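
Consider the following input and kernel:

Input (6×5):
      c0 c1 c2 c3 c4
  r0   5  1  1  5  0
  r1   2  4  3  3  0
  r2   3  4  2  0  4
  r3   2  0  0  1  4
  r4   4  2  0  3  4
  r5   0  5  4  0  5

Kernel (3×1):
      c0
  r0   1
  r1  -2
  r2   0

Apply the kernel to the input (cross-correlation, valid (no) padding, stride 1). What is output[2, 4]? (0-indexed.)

The receptive field on the input at this output position is [4 / 4 / 4]. Elementwise product with the kernel and sum: 4·1 + 4·-2.

-4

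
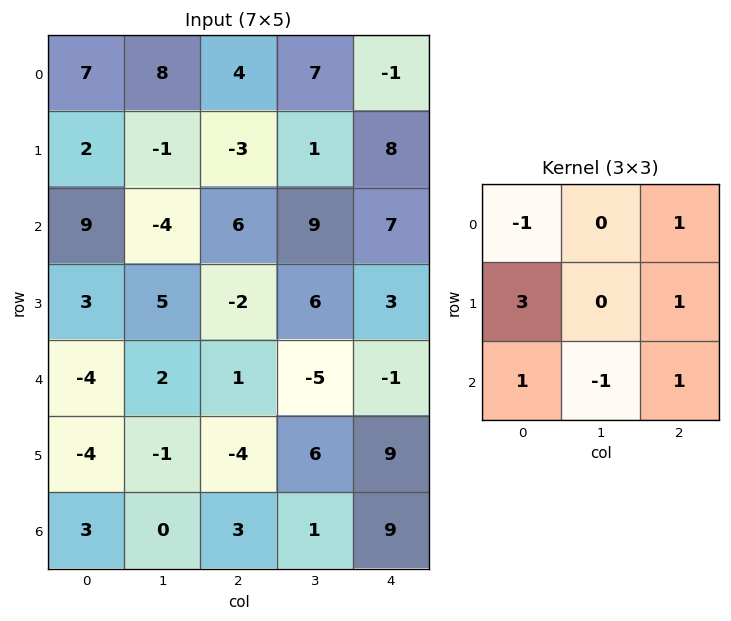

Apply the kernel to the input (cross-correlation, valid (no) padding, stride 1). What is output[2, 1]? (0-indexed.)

30

The receptive field on the input at this output position is [-4 6 9 / 5 -2 6 / 2 1 -5]. Elementwise product with the kernel and sum: -4·-1 + 9·1 + 5·3 + 6·1 + 2·1 + 1·-1 + -5·1.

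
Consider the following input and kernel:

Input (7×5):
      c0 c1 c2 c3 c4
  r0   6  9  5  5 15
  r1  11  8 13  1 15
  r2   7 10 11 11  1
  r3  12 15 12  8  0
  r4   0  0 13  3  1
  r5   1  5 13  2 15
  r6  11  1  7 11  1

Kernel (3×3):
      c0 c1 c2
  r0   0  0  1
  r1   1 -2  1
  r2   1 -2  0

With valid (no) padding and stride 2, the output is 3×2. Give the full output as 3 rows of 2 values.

Output[0,0]: The receptive field on the input at this output position is [6 9 5 / 11 8 13 / 7 10 11]. Elementwise product with the kernel and sum: 5·1 + 11·1 + 8·-2 + 13·1 + 7·1 + 10·-2.
Output[0,1]: The receptive field on the input at this output position is [5 5 15 / 13 1 15 / 11 11 1]. Elementwise product with the kernel and sum: 15·1 + 13·1 + 1·-2 + 15·1 + 11·1 + 11·-2.

0 30
5 4
26 10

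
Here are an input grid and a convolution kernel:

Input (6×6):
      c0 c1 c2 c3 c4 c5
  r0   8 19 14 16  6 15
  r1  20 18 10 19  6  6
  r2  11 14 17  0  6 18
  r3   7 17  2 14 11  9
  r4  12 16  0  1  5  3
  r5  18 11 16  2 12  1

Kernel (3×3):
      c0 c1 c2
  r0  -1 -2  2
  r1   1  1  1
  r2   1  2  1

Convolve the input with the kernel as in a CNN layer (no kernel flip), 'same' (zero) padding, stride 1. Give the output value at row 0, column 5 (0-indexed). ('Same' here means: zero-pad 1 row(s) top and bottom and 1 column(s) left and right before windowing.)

The receptive field on the zero-padded input at this output position is [0 0 0 / 6 15 0 / 6 6 0]. Elementwise product with the kernel and sum: 0·-1 + 0·-2 + 0·2 + 6·1 + 15·1 + 0·1 + 6·1 + 6·2 + 0·1.

39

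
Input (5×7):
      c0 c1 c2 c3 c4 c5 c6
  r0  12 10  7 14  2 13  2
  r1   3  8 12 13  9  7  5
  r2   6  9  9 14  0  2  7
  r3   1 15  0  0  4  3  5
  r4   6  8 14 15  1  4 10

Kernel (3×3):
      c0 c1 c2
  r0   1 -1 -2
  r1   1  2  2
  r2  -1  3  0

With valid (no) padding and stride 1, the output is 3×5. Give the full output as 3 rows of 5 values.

52 51 78 17 24
57 10 18 20 15
28 21 34 12 15

Output[0,0]: The receptive field on the input at this output position is [12 10 7 / 3 8 12 / 6 9 9]. Elementwise product with the kernel and sum: 12·1 + 10·-1 + 7·-2 + 3·1 + 8·2 + 12·2 + 6·-1 + 9·3.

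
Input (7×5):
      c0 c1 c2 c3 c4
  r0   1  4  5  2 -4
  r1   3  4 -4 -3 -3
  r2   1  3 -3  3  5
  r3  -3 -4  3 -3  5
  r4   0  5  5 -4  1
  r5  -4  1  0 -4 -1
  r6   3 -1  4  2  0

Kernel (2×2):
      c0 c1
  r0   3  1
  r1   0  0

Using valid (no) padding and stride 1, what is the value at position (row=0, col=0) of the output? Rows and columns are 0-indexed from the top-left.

7

The receptive field on the input at this output position is [1 4 / 3 4]. Elementwise product with the kernel and sum: 1·3 + 4·1.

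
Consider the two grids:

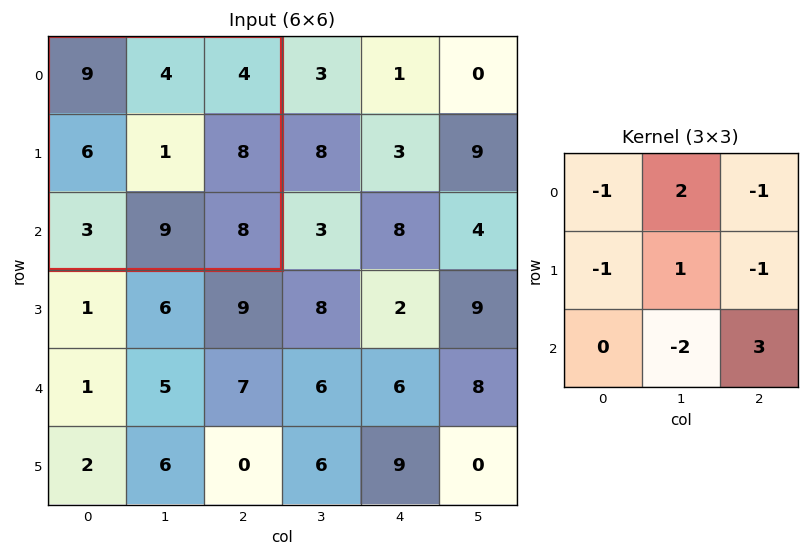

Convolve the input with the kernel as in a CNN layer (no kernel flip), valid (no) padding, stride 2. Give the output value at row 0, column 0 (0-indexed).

The receptive field on the input at this output position is [9 4 4 / 6 1 8 / 3 9 8]. Elementwise product with the kernel and sum: 9·-1 + 4·2 + 4·-1 + 6·-1 + 1·1 + 8·-1 + 9·-2 + 8·3.

-12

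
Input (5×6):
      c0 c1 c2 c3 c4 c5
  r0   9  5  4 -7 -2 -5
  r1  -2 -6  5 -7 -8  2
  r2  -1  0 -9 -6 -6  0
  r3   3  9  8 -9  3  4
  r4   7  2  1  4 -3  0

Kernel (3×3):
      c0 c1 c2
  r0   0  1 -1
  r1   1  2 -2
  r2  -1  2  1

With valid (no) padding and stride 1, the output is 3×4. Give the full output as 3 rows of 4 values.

Output[0,0]: The receptive field on the input at this output position is [9 5 4 / -2 -6 5 / -1 0 -9]. Elementwise product with the kernel and sum: 5·1 + 4·-1 + -2·1 + -6·2 + 5·-2 + -1·-1 + 0·2 + -9·1.

-31 5 -7 -30
29 4 -31 -9
12 44 -12 -27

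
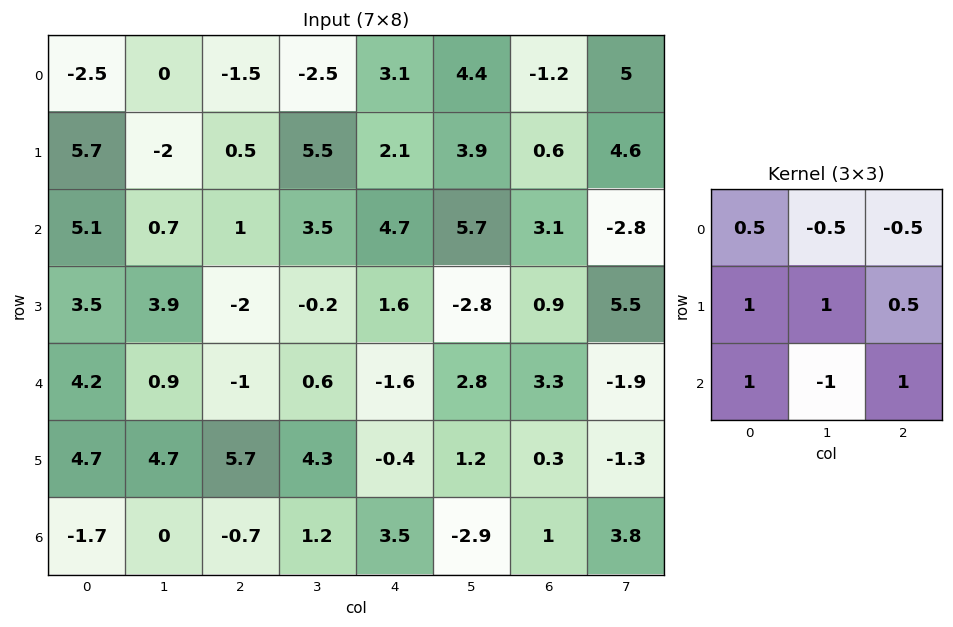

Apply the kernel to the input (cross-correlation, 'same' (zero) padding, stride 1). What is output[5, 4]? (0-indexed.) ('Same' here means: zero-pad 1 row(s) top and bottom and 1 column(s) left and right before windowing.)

-1

The receptive field on the zero-padded input at this output position is [0.6 -1.6 2.8 / 4.3 -0.4 1.2 / 1.2 3.5 -2.9]. Elementwise product with the kernel and sum: 0.6·0.5 + -1.6·-0.5 + 2.8·-0.5 + 4.3·1 + -0.4·1 + 1.2·0.5 + 1.2·1 + 3.5·-1 + -2.9·1.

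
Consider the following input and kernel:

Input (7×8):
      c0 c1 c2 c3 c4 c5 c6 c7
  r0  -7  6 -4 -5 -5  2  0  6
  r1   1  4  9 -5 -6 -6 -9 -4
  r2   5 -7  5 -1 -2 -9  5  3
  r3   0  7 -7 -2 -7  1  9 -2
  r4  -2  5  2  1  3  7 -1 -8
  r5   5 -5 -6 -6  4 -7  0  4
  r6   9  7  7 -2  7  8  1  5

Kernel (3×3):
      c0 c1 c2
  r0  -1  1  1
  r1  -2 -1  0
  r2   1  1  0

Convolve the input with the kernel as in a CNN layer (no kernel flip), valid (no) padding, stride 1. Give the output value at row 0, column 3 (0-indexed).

15

The receptive field on the input at this output position is [-5 -5 2 / -5 -6 -6 / -1 -2 -9]. Elementwise product with the kernel and sum: -5·-1 + -5·1 + 2·1 + -5·-2 + -6·-1 + -1·1 + -2·1.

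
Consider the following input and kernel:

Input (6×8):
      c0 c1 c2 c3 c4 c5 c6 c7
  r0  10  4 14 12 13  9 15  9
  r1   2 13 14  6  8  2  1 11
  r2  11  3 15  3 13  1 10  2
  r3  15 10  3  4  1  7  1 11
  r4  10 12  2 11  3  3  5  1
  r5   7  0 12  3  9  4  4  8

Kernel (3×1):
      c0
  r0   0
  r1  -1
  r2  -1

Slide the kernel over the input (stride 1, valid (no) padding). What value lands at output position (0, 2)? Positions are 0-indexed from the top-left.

-29

The receptive field on the input at this output position is [14 / 14 / 15]. Elementwise product with the kernel and sum: 14·-1 + 15·-1.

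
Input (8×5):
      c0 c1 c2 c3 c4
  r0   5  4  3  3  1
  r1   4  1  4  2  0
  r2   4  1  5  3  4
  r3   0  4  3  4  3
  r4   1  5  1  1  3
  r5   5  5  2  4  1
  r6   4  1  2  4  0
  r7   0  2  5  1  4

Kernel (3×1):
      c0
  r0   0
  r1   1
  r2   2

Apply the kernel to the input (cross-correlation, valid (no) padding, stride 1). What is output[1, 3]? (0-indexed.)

The receptive field on the input at this output position is [2 / 3 / 4]. Elementwise product with the kernel and sum: 3·1 + 4·2.

11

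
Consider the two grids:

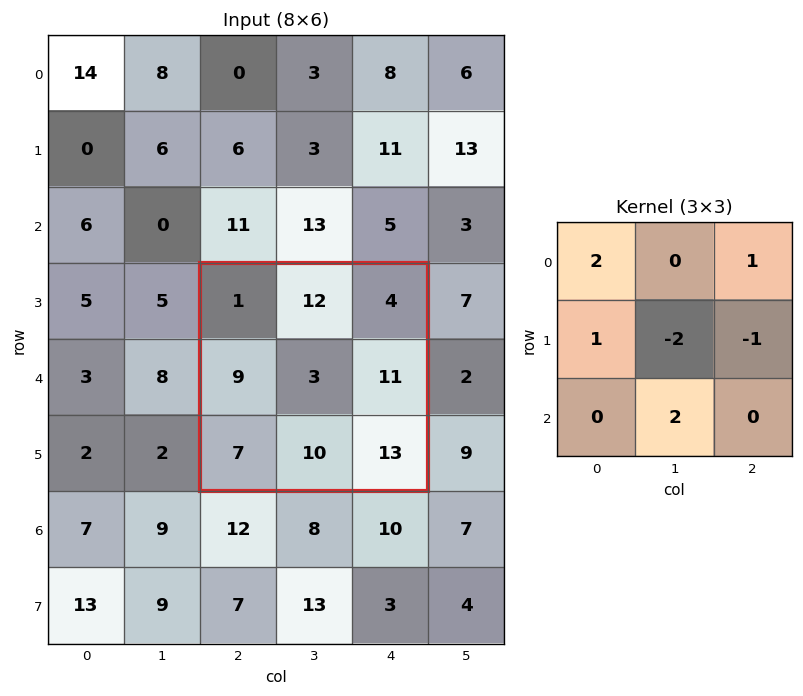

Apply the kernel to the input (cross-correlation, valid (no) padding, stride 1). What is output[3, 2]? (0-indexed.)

The receptive field on the input at this output position is [1 12 4 / 9 3 11 / 7 10 13]. Elementwise product with the kernel and sum: 1·2 + 4·1 + 9·1 + 3·-2 + 11·-1 + 10·2.

18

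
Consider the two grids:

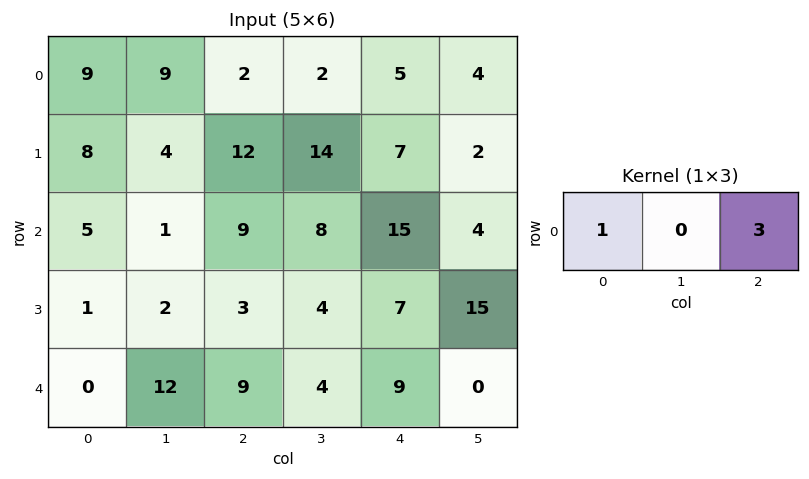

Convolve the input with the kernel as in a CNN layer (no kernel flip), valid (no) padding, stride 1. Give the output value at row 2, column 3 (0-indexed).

The receptive field on the input at this output position is [8 15 4]. Elementwise product with the kernel and sum: 8·1 + 4·3.

20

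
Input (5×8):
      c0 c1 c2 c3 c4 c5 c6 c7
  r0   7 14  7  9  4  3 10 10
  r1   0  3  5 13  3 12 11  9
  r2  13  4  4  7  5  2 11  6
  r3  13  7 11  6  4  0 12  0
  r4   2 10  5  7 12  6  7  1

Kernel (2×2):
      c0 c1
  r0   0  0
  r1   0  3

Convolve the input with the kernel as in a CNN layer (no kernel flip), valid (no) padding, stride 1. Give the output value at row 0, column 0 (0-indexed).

9

The receptive field on the input at this output position is [7 14 / 0 3]. Elementwise product with the kernel and sum: 3·3.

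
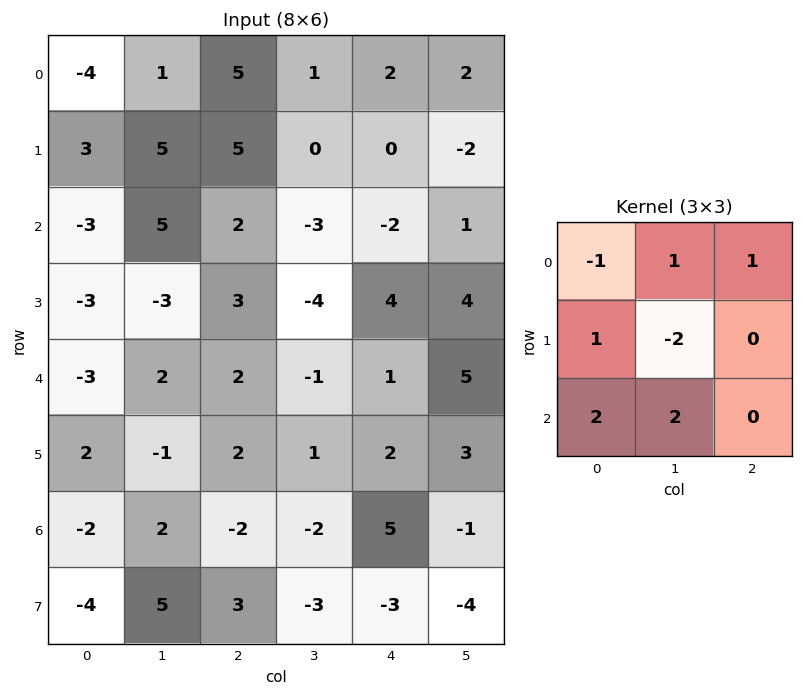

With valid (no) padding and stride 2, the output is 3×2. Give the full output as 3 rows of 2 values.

7 1
11 6
11 -10

Output[0,0]: The receptive field on the input at this output position is [-4 1 5 / 3 5 5 / -3 5 2]. Elementwise product with the kernel and sum: -4·-1 + 1·1 + 5·1 + 3·1 + 5·-2 + -3·2 + 5·2.
Output[0,1]: The receptive field on the input at this output position is [5 1 2 / 5 0 0 / 2 -3 -2]. Elementwise product with the kernel and sum: 5·-1 + 1·1 + 2·1 + 5·1 + 0·-2 + 2·2 + -3·2.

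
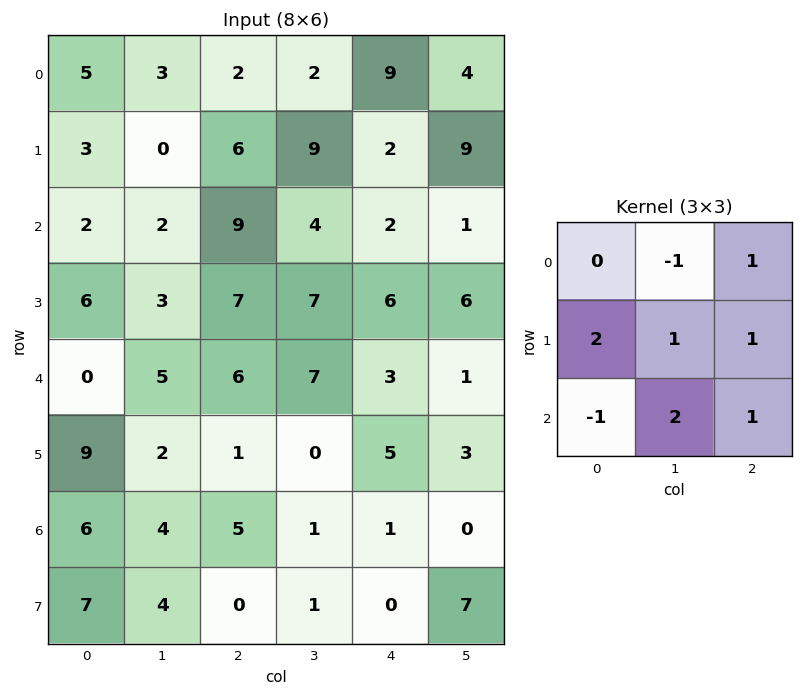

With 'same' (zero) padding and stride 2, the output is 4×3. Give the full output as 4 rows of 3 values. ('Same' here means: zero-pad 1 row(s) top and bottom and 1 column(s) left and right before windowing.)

Output[0,0]: The receptive field on the zero-padded input at this output position is [0 0 0 / 0 5 3 / 0 3 0]. Elementwise product with the kernel and sum: 0·-1 + 0·1 + 0·2 + 5·1 + 3·1 + 0·-1 + 3·2 + 0·1.
Output[0,1]: The receptive field on the zero-padded input at this output position is [0 0 0 / 3 2 2 / 0 6 9]. Elementwise product with the kernel and sum: 0·-1 + 0·1 + 3·2 + 2·1 + 2·1 + 0·-1 + 6·2 + 9·1.

14 31 21
16 38 29
22 23 31
21 10 7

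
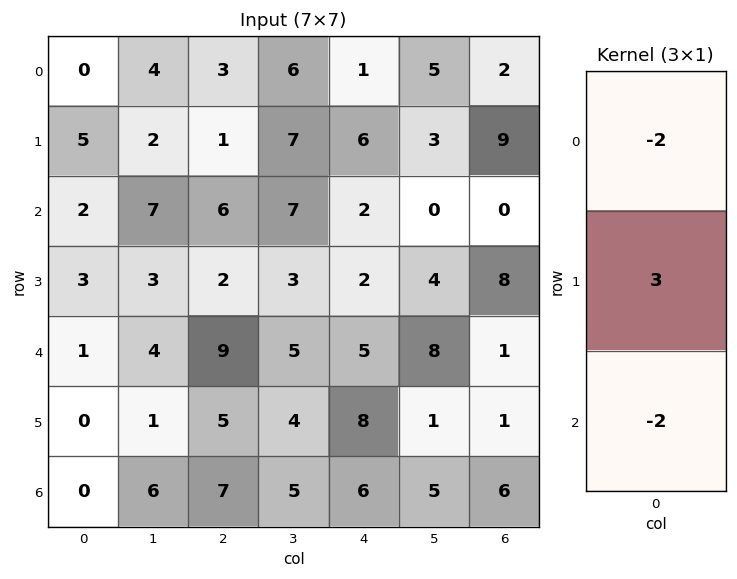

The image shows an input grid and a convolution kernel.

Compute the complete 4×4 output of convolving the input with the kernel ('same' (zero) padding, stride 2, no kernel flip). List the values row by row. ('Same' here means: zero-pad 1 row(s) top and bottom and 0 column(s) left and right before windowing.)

Output[0,0]: The receptive field on the zero-padded input at this output position is [0 / 0 / 5]. Elementwise product with the kernel and sum: 0·-2 + 0·3 + 5·-2.

-10 7 -9 -12
-10 12 -10 -34
-3 13 -5 -15
0 11 2 16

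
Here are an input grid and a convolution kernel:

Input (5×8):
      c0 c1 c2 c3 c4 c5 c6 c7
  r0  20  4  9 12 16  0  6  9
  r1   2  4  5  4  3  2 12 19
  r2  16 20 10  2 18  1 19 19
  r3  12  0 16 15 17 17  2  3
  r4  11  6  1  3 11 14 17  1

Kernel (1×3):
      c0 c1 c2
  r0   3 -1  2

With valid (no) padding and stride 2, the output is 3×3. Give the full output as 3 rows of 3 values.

Output[0,0]: The receptive field on the input at this output position is [20 4 9]. Elementwise product with the kernel and sum: 20·3 + 4·-1 + 9·2.

74 47 60
48 64 91
29 22 53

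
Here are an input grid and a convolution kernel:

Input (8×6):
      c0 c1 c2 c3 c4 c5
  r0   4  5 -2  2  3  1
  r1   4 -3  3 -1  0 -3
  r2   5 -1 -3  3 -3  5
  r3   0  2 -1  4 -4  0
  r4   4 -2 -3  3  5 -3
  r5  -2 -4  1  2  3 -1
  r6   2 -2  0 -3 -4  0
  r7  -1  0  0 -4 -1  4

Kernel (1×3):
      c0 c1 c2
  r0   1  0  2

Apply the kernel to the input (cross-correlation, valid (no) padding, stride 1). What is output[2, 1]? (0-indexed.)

The receptive field on the input at this output position is [-1 -3 3]. Elementwise product with the kernel and sum: -1·1 + 3·2.

5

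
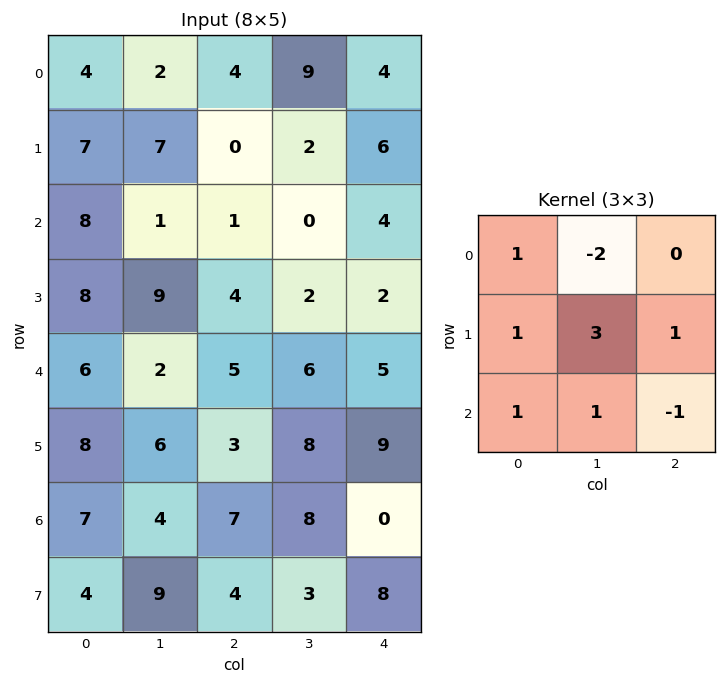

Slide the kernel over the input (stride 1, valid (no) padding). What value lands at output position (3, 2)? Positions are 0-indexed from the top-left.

The receptive field on the input at this output position is [4 2 2 / 5 6 5 / 3 8 9]. Elementwise product with the kernel and sum: 4·1 + 2·-2 + 5·1 + 6·3 + 5·1 + 3·1 + 8·1 + 9·-1.

30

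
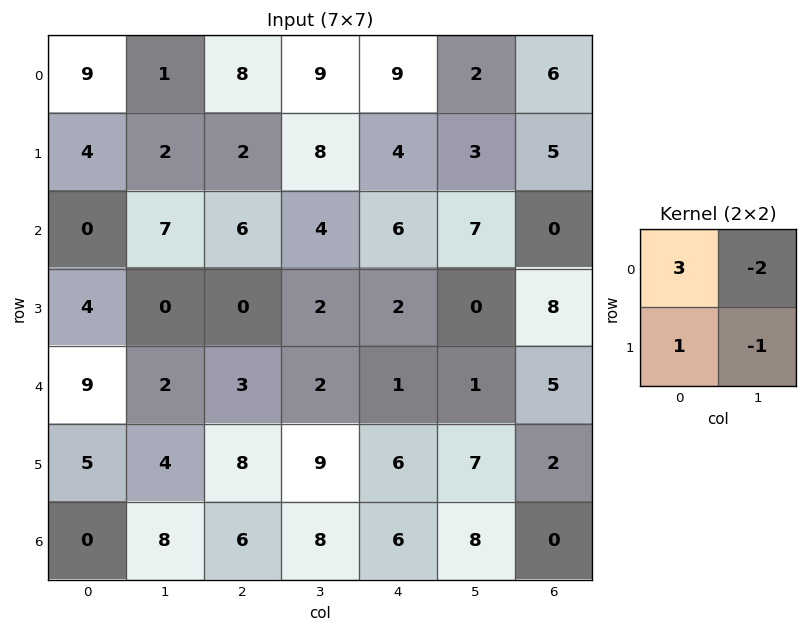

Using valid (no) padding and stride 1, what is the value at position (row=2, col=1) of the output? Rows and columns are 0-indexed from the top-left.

9

The receptive field on the input at this output position is [7 6 / 0 0]. Elementwise product with the kernel and sum: 7·3 + 6·-2 + 0·1 + 0·-1.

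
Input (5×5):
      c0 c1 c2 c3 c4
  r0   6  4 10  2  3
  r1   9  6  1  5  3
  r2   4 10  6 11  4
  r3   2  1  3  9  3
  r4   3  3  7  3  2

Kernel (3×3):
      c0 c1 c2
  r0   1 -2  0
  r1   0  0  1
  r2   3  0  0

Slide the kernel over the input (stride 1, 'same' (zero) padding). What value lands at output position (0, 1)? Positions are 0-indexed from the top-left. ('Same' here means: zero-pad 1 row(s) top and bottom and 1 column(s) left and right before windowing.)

The receptive field on the zero-padded input at this output position is [0 0 0 / 6 4 10 / 9 6 1]. Elementwise product with the kernel and sum: 0·1 + 0·-2 + 10·1 + 9·3.

37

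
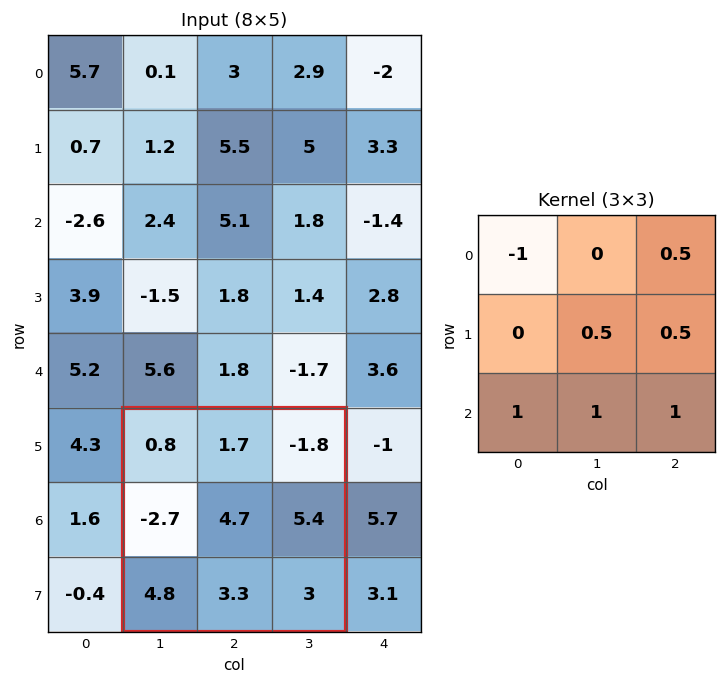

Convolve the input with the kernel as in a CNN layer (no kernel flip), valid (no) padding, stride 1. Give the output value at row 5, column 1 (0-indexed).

The receptive field on the input at this output position is [0.8 1.7 -1.8 / -2.7 4.7 5.4 / 4.8 3.3 3]. Elementwise product with the kernel and sum: 0.8·-1 + -1.8·0.5 + 4.7·0.5 + 5.4·0.5 + 4.8·1 + 3.3·1 + 3·1.

14.45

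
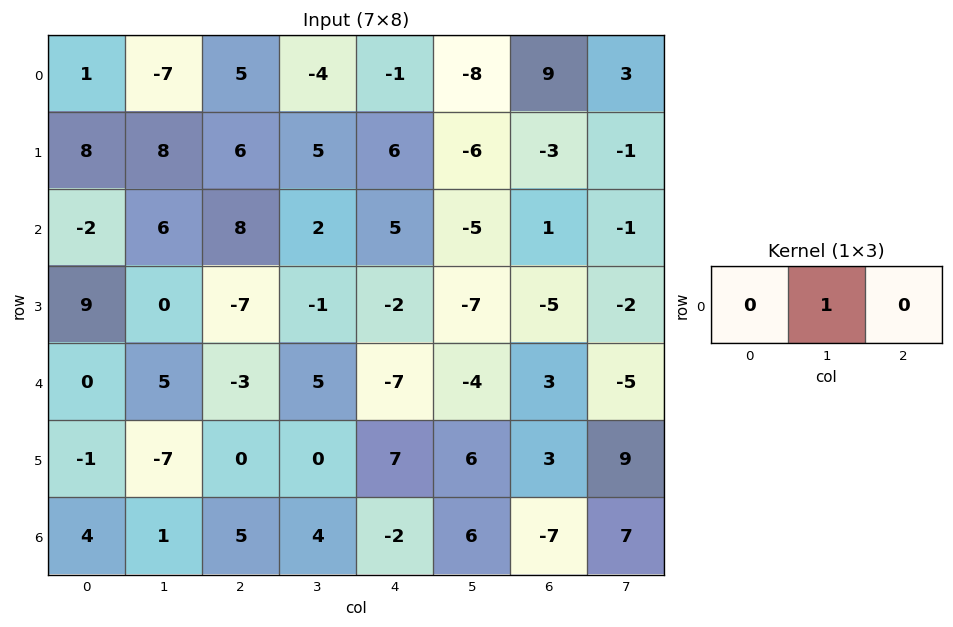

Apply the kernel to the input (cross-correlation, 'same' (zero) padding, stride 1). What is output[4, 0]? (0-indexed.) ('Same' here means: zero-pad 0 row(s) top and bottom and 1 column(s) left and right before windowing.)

The receptive field on the zero-padded input at this output position is [0 0 5]. Elementwise product with the kernel and sum: 0·1.

0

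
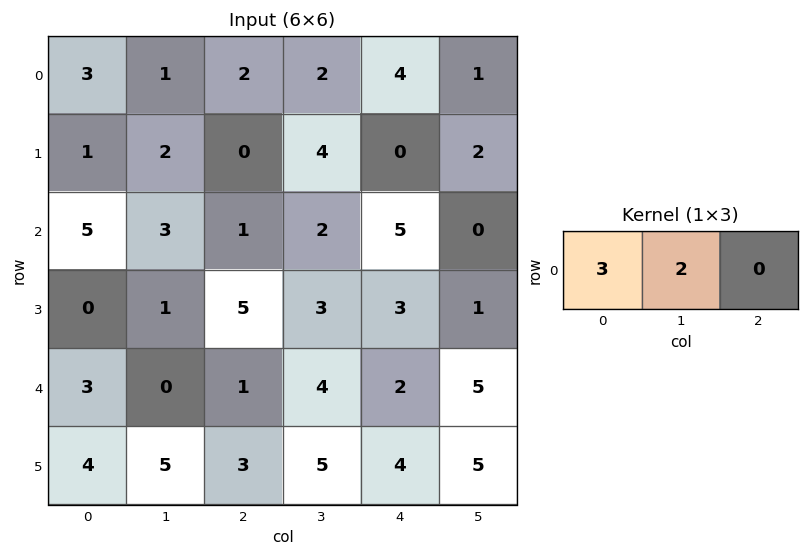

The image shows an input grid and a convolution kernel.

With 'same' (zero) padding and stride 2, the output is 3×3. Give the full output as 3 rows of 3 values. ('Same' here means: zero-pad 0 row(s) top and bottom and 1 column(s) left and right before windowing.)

6 7 14
10 11 16
6 2 16

Output[0,0]: The receptive field on the zero-padded input at this output position is [0 3 1]. Elementwise product with the kernel and sum: 0·3 + 3·2.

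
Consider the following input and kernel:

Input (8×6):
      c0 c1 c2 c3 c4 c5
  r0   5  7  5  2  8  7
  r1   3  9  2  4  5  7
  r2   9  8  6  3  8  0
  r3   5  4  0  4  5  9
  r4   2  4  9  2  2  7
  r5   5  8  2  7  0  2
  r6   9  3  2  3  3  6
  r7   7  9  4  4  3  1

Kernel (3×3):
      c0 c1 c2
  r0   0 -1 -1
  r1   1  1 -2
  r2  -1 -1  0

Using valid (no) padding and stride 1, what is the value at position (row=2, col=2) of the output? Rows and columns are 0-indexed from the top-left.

-28

The receptive field on the input at this output position is [6 3 8 / 0 4 5 / 9 2 2]. Elementwise product with the kernel and sum: 3·-1 + 8·-1 + 0·1 + 4·1 + 5·-2 + 9·-1 + 2·-1.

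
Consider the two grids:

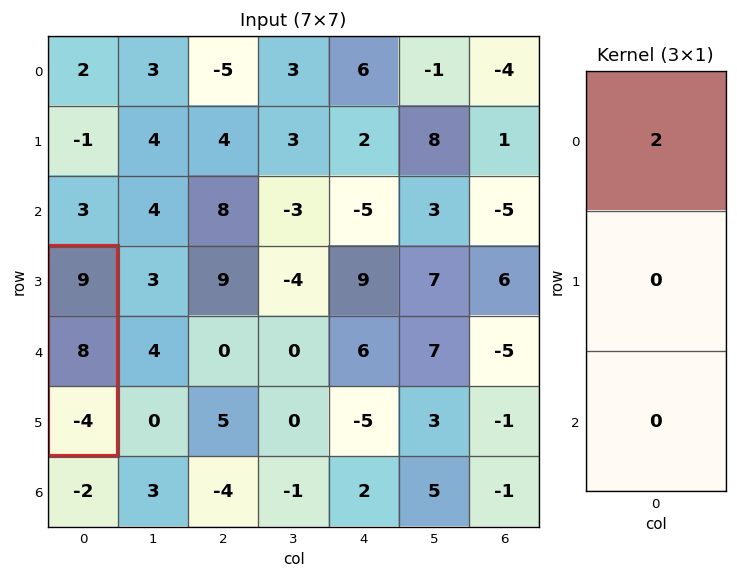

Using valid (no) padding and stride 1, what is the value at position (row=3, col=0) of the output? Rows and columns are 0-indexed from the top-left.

18

The receptive field on the input at this output position is [9 / 8 / -4]. Elementwise product with the kernel and sum: 9·2.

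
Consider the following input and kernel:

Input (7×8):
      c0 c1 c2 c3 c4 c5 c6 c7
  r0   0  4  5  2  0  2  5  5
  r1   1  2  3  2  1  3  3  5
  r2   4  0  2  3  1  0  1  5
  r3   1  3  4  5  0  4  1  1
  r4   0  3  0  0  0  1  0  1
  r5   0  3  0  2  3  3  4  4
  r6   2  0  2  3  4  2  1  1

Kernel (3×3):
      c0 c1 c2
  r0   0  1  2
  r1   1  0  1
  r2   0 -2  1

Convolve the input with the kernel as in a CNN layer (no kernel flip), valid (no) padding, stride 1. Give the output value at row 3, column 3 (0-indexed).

6

The receptive field on the input at this output position is [5 0 4 / 0 0 1 / 2 3 3]. Elementwise product with the kernel and sum: 0·1 + 4·2 + 0·1 + 1·1 + 3·-2 + 3·1.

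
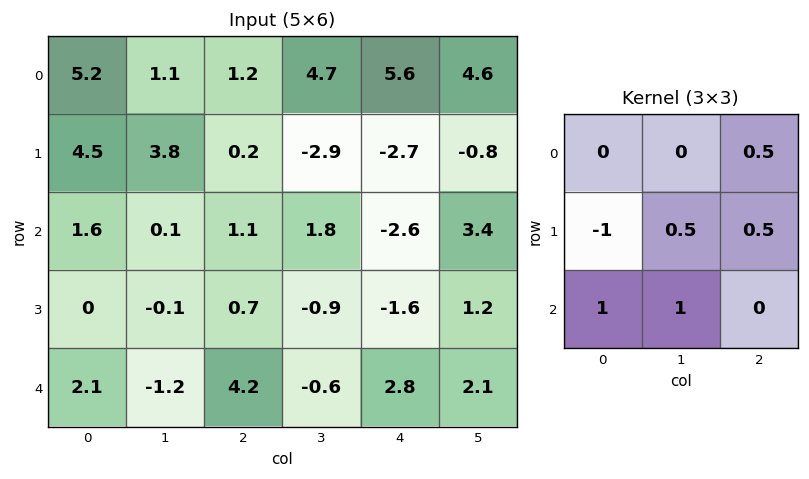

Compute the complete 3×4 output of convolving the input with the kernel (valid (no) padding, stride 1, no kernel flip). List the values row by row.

-0.2 -1.6 2.7 2.65
-1 0.5 -3.05 -4.3
1.75 3.9 0.35 4.6

Output[0,0]: The receptive field on the input at this output position is [5.2 1.1 1.2 / 4.5 3.8 0.2 / 1.6 0.1 1.1]. Elementwise product with the kernel and sum: 1.2·0.5 + 4.5·-1 + 3.8·0.5 + 0.2·0.5 + 1.6·1 + 0.1·1.
Output[0,1]: The receptive field on the input at this output position is [1.1 1.2 4.7 / 3.8 0.2 -2.9 / 0.1 1.1 1.8]. Elementwise product with the kernel and sum: 4.7·0.5 + 3.8·-1 + 0.2·0.5 + -2.9·0.5 + 0.1·1 + 1.1·1.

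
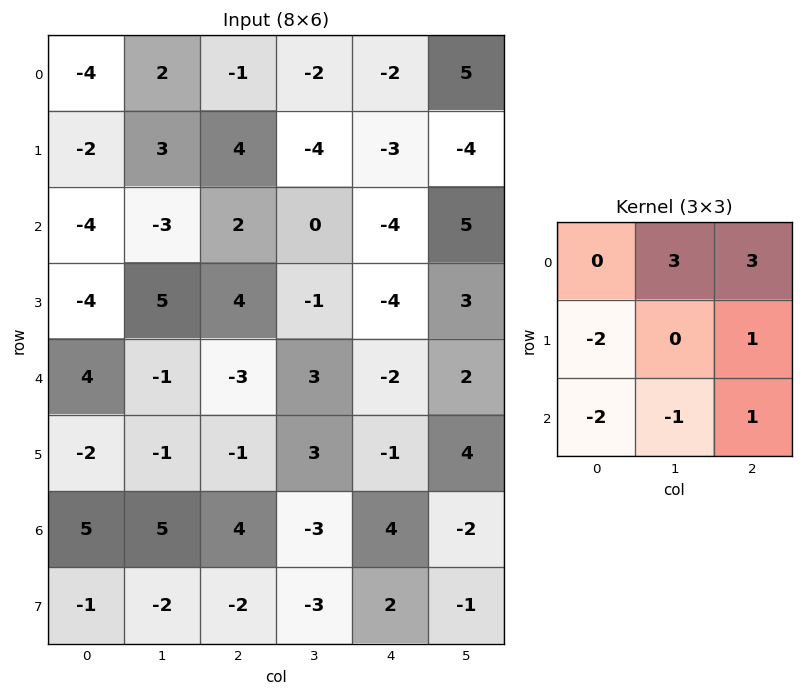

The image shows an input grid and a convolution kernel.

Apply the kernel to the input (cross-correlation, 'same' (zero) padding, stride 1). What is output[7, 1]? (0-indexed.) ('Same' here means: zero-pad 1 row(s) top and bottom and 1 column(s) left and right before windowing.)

27

The receptive field on the zero-padded input at this output position is [5 5 4 / -1 -2 -2 / 0 0 0]. Elementwise product with the kernel and sum: 5·3 + 4·3 + -1·-2 + -2·1 + 0·-2 + 0·-1 + 0·1.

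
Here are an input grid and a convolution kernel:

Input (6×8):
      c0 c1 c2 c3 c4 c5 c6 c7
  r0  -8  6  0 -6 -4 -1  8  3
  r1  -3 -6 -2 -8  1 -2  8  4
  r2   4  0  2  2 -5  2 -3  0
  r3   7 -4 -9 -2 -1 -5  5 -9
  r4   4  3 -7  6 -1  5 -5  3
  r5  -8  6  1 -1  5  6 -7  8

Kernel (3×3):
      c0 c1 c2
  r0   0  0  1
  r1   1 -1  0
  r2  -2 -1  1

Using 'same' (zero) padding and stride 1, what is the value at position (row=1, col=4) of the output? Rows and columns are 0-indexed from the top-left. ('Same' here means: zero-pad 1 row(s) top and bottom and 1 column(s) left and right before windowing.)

-7

The receptive field on the zero-padded input at this output position is [-6 -4 -1 / -8 1 -2 / 2 -5 2]. Elementwise product with the kernel and sum: -1·1 + -8·1 + 1·-1 + 2·-2 + -5·-1 + 2·1.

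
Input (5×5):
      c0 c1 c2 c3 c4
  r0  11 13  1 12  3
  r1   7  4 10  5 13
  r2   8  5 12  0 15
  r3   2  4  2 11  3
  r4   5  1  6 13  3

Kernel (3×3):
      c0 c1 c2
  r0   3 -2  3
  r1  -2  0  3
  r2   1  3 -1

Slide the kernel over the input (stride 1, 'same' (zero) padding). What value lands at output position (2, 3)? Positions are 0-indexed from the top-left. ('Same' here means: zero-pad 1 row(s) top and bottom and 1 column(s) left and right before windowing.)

112

The receptive field on the zero-padded input at this output position is [10 5 13 / 12 0 15 / 2 11 3]. Elementwise product with the kernel and sum: 10·3 + 5·-2 + 13·3 + 12·-2 + 15·3 + 2·1 + 11·3 + 3·-1.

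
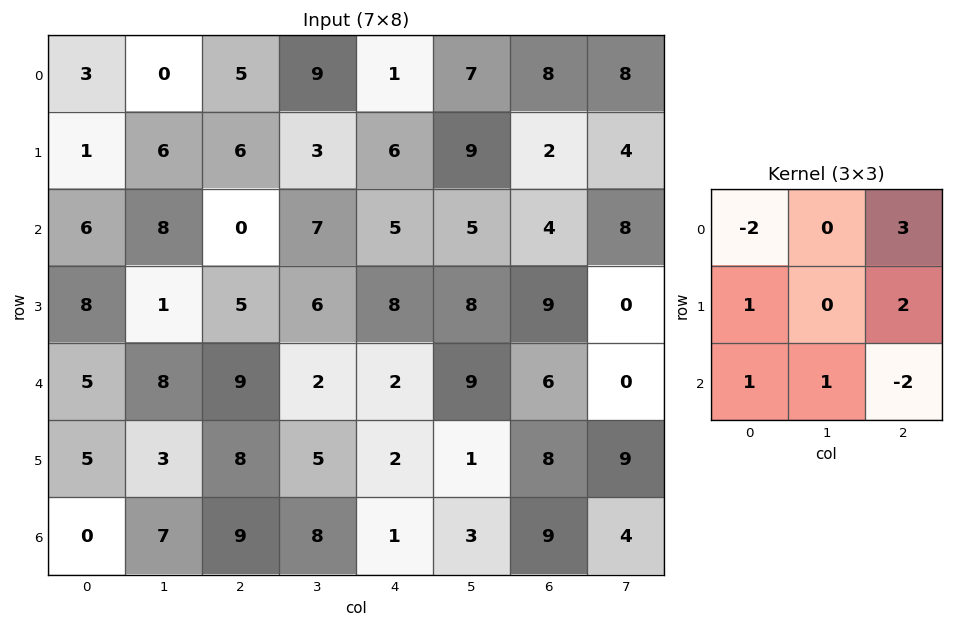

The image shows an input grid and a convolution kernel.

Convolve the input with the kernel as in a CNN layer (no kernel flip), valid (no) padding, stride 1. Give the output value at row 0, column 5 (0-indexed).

20

The receptive field on the input at this output position is [7 8 8 / 9 2 4 / 5 4 8]. Elementwise product with the kernel and sum: 7·-2 + 8·3 + 9·1 + 4·2 + 5·1 + 4·1 + 8·-2.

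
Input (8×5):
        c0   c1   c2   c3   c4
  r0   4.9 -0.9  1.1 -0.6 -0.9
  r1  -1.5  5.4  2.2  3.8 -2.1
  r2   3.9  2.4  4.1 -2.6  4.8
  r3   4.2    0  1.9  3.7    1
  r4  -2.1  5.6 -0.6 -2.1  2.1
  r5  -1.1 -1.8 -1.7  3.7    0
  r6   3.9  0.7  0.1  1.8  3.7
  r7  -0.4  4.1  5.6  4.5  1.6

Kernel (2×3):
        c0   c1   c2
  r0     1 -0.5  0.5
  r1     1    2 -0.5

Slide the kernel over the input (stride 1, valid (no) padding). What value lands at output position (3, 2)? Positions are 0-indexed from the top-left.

-5.3

The receptive field on the input at this output position is [1.9 3.7 1 / -0.6 -2.1 2.1]. Elementwise product with the kernel and sum: 1.9·1 + 3.7·-0.5 + 1·0.5 + -0.6·1 + -2.1·2 + 2.1·-0.5.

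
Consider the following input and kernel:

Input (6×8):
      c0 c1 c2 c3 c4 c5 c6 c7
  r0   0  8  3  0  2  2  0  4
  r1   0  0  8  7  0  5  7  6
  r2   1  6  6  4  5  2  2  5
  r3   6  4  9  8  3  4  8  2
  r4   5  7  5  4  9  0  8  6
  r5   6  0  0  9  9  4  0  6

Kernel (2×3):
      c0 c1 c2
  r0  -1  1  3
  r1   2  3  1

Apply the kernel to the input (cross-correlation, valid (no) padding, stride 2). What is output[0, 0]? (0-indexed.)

The receptive field on the input at this output position is [0 8 3 / 0 0 8]. Elementwise product with the kernel and sum: 0·-1 + 8·1 + 3·3 + 0·2 + 0·3 + 8·1.

25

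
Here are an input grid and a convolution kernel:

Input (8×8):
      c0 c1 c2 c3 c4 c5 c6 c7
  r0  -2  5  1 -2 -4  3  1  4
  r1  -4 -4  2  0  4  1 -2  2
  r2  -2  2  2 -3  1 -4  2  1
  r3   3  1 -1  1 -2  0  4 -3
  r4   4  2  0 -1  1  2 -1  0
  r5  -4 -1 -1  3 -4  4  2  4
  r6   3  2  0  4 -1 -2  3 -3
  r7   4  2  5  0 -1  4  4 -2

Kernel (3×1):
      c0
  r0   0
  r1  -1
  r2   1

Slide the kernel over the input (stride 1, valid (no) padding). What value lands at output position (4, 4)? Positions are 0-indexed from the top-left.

The receptive field on the input at this output position is [1 / -4 / -1]. Elementwise product with the kernel and sum: -4·-1 + -1·1.

3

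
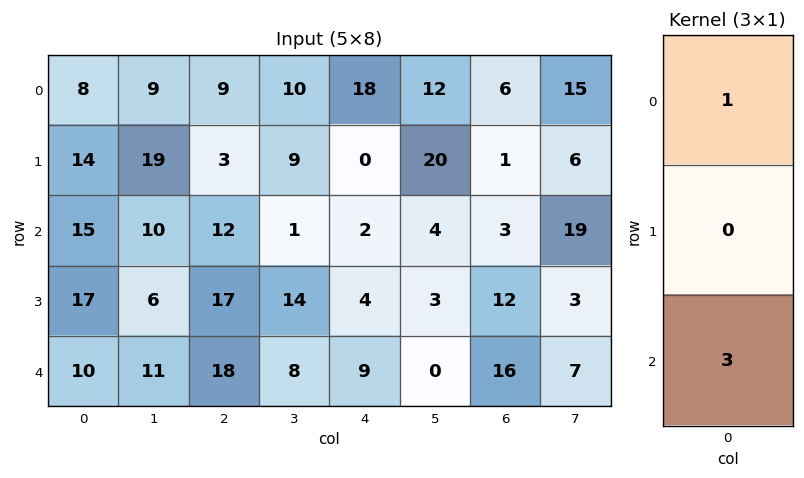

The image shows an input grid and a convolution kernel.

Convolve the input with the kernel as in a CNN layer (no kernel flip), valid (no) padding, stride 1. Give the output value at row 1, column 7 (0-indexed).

15

The receptive field on the input at this output position is [6 / 19 / 3]. Elementwise product with the kernel and sum: 6·1 + 3·3.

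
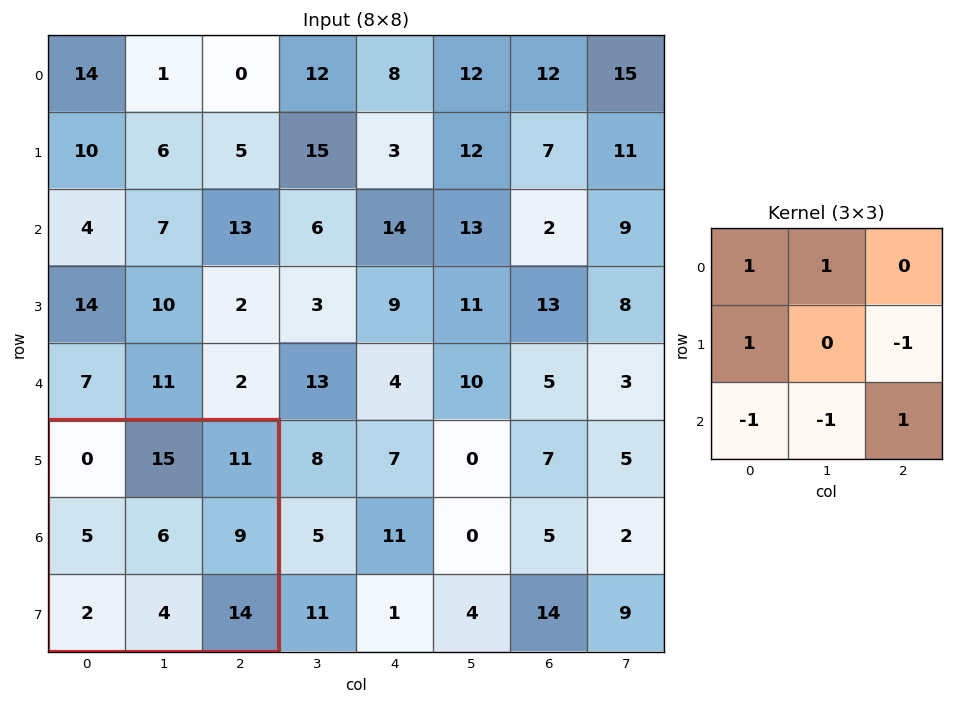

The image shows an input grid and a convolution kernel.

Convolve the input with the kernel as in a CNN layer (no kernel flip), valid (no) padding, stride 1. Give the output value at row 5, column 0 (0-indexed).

The receptive field on the input at this output position is [0 15 11 / 5 6 9 / 2 4 14]. Elementwise product with the kernel and sum: 0·1 + 15·1 + 5·1 + 9·-1 + 2·-1 + 4·-1 + 14·1.

19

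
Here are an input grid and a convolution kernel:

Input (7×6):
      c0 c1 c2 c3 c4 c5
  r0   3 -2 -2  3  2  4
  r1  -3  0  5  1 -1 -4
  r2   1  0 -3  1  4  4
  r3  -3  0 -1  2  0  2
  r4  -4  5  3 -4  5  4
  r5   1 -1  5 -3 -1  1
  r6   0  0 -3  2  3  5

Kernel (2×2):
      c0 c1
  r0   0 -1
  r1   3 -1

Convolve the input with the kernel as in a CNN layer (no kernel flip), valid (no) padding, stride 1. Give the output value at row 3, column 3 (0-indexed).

The receptive field on the input at this output position is [2 0 / -4 5]. Elementwise product with the kernel and sum: 0·-1 + -4·3 + 5·-1.

-17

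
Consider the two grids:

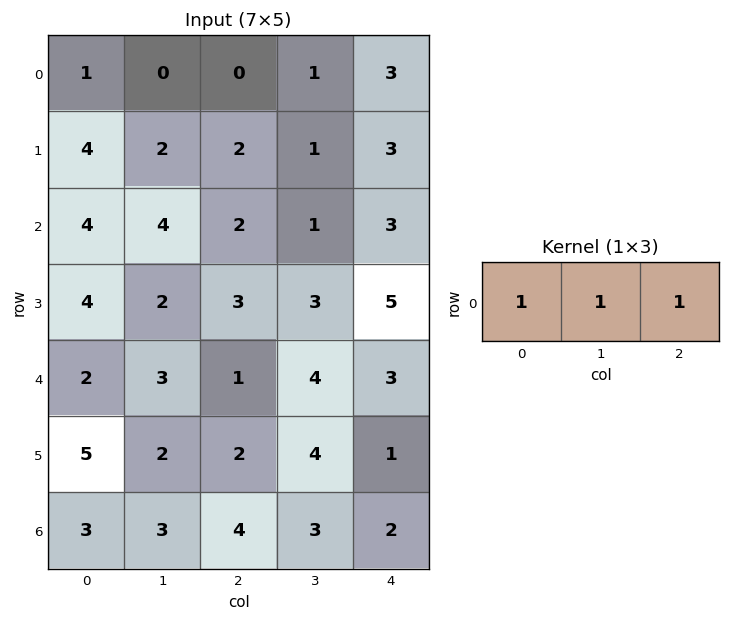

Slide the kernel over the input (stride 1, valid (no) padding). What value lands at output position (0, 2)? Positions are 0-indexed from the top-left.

The receptive field on the input at this output position is [0 1 3]. Elementwise product with the kernel and sum: 0·1 + 1·1 + 3·1.

4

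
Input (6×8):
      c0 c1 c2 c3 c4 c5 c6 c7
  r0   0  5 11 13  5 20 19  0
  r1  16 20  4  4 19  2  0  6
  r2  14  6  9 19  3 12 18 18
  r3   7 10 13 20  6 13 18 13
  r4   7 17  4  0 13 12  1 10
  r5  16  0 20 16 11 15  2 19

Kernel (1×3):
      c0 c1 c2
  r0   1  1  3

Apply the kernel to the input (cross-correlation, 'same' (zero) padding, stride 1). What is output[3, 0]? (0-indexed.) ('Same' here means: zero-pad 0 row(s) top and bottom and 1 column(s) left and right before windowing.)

37

The receptive field on the zero-padded input at this output position is [0 7 10]. Elementwise product with the kernel and sum: 0·1 + 7·1 + 10·3.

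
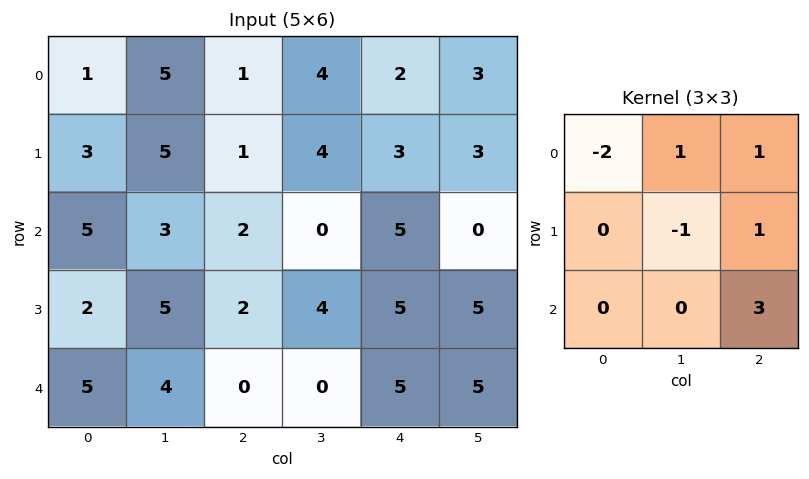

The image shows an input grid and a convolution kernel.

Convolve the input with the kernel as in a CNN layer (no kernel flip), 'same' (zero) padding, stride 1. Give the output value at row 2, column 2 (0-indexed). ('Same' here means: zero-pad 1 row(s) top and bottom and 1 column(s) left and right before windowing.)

5

The receptive field on the zero-padded input at this output position is [5 1 4 / 3 2 0 / 5 2 4]. Elementwise product with the kernel and sum: 5·-2 + 1·1 + 4·1 + 2·-1 + 0·1 + 4·3.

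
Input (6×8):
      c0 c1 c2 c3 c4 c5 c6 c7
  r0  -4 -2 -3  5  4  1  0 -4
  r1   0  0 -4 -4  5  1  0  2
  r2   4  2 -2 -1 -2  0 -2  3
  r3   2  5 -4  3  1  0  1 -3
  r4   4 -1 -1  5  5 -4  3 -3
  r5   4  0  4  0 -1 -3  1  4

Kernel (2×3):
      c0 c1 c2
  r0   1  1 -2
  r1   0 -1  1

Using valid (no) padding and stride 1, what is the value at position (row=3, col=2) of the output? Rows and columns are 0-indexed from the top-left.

-3

The receptive field on the input at this output position is [-4 3 1 / -1 5 5]. Elementwise product with the kernel and sum: -4·1 + 3·1 + 1·-2 + 5·-1 + 5·1.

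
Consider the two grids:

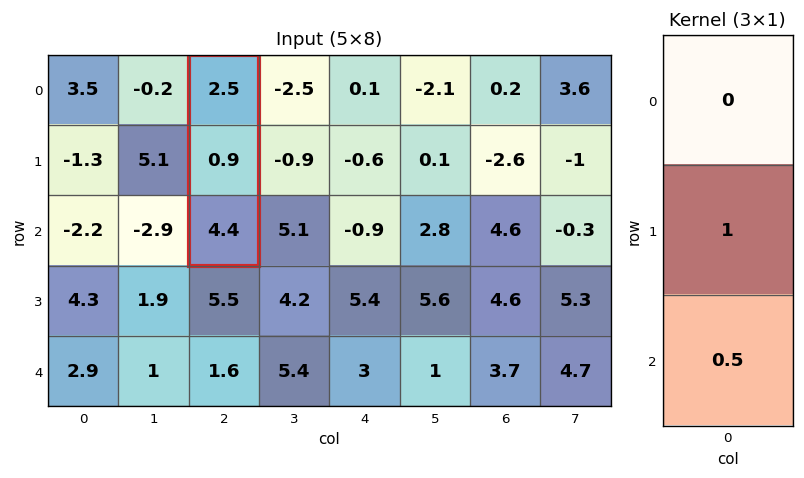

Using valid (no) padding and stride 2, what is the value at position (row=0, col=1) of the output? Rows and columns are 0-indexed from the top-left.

The receptive field on the input at this output position is [2.5 / 0.9 / 4.4]. Elementwise product with the kernel and sum: 0.9·1 + 4.4·0.5.

3.1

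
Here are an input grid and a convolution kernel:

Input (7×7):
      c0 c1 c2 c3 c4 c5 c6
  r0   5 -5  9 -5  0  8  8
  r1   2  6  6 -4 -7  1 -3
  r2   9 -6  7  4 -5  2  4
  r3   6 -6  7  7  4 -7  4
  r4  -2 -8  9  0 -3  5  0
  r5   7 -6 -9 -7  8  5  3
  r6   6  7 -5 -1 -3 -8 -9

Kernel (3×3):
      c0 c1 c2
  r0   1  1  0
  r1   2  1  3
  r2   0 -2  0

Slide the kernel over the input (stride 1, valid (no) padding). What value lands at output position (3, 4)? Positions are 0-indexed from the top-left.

The receptive field on the input at this output position is [4 -7 4 / -3 5 0 / 8 5 3]. Elementwise product with the kernel and sum: 4·1 + -7·1 + -3·2 + 5·1 + 0·3 + 5·-2.

-14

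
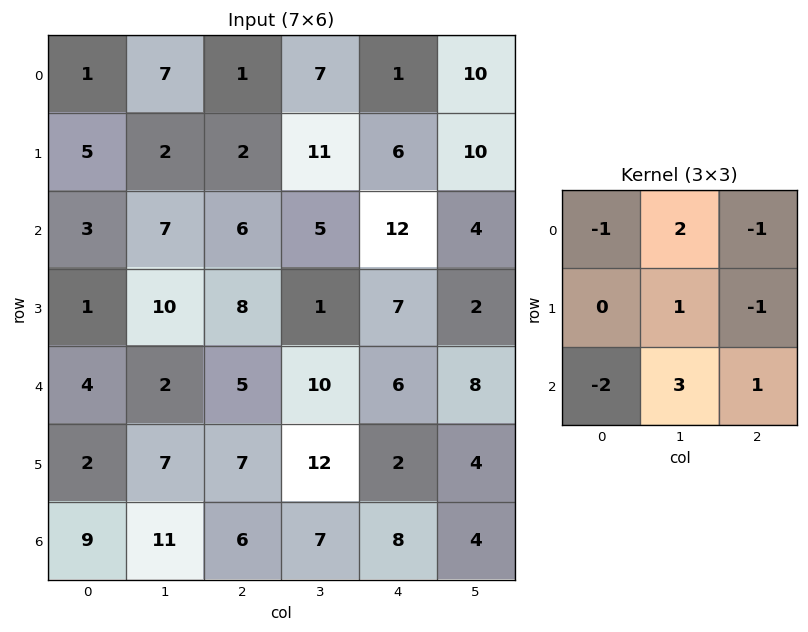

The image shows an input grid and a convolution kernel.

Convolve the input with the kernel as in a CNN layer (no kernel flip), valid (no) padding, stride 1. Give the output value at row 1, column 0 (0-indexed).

34

The receptive field on the input at this output position is [5 2 2 / 3 7 6 / 1 10 8]. Elementwise product with the kernel and sum: 5·-1 + 2·2 + 2·-1 + 7·1 + 6·-1 + 1·-2 + 10·3 + 8·1.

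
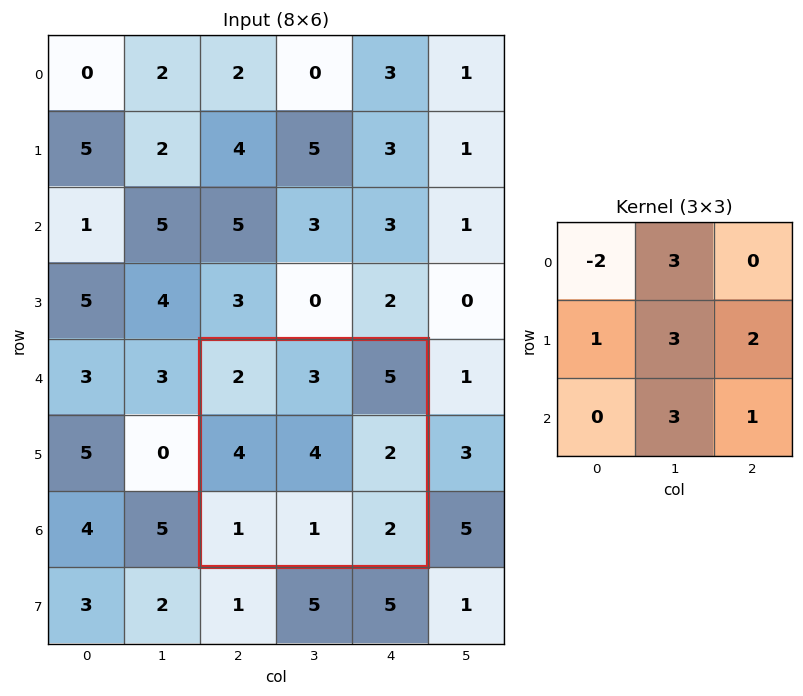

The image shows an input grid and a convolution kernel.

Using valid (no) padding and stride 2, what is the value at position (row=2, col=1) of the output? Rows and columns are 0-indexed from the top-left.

30

The receptive field on the input at this output position is [2 3 5 / 4 4 2 / 1 1 2]. Elementwise product with the kernel and sum: 2·-2 + 3·3 + 4·1 + 4·3 + 2·2 + 1·3 + 2·1.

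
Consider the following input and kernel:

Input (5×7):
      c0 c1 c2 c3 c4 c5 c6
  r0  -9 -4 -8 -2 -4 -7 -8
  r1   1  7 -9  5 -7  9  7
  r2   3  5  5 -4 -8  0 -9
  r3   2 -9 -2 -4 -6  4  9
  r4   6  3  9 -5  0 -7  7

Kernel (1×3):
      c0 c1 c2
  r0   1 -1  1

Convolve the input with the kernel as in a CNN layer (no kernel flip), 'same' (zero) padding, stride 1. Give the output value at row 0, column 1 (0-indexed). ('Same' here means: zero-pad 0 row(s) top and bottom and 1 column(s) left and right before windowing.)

The receptive field on the zero-padded input at this output position is [-9 -4 -8]. Elementwise product with the kernel and sum: -9·1 + -4·-1 + -8·1.

-13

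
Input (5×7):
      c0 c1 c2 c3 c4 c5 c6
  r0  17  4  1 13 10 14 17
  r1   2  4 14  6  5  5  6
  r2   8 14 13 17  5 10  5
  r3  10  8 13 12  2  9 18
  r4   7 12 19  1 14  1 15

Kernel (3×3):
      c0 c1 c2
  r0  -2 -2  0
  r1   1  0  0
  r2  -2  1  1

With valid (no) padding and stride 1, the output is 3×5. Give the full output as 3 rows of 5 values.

-29 -4 -18 -59 -38
-3 -13 -39 -18 8
-17 -50 -70 -19 -40

Output[0,0]: The receptive field on the input at this output position is [17 4 1 / 2 4 14 / 8 14 13]. Elementwise product with the kernel and sum: 17·-2 + 4·-2 + 2·1 + 8·-2 + 14·1 + 13·1.
Output[0,1]: The receptive field on the input at this output position is [4 1 13 / 4 14 6 / 14 13 17]. Elementwise product with the kernel and sum: 4·-2 + 1·-2 + 4·1 + 14·-2 + 13·1 + 17·1.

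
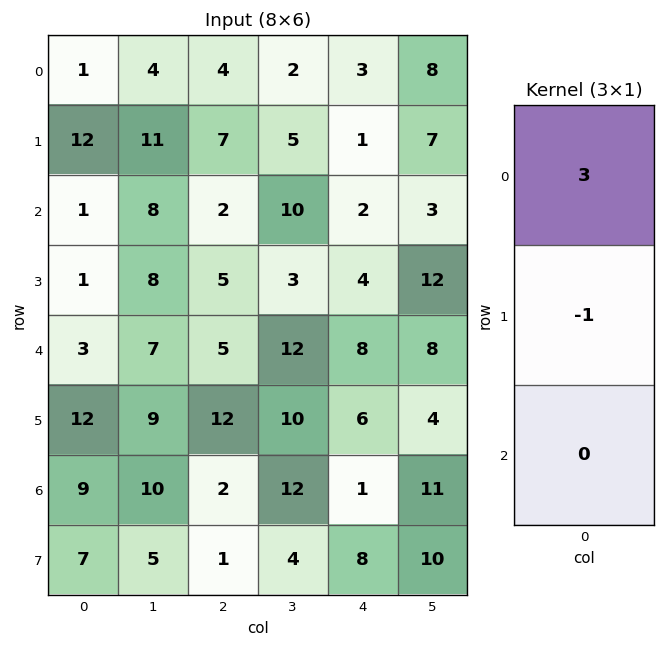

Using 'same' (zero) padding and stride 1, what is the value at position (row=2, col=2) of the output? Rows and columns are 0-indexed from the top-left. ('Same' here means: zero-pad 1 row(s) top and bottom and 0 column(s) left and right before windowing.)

19

The receptive field on the zero-padded input at this output position is [7 / 2 / 5]. Elementwise product with the kernel and sum: 7·3 + 2·-1.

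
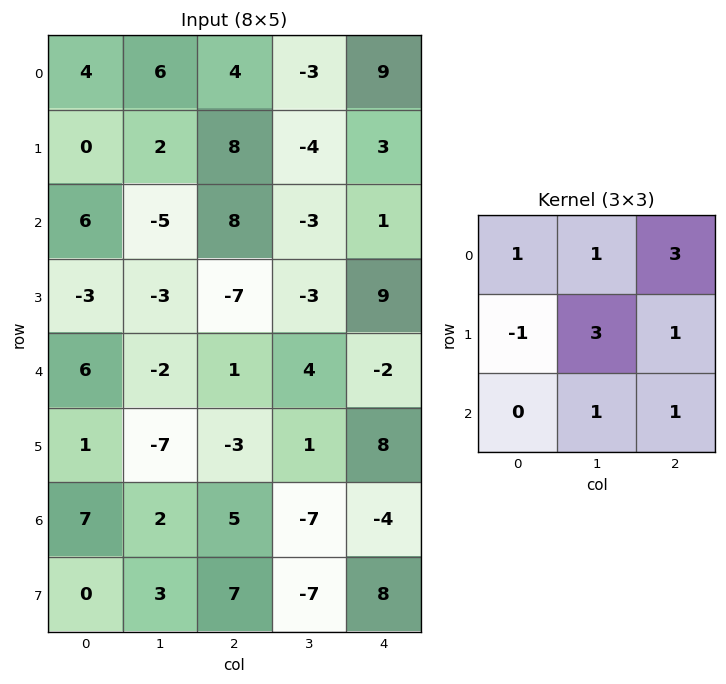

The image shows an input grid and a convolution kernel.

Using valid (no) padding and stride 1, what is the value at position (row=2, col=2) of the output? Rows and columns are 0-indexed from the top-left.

The receptive field on the input at this output position is [8 -3 1 / -7 -3 9 / 1 4 -2]. Elementwise product with the kernel and sum: 8·1 + -3·1 + 1·3 + -7·-1 + -3·3 + 9·1 + 4·1 + -2·1.

17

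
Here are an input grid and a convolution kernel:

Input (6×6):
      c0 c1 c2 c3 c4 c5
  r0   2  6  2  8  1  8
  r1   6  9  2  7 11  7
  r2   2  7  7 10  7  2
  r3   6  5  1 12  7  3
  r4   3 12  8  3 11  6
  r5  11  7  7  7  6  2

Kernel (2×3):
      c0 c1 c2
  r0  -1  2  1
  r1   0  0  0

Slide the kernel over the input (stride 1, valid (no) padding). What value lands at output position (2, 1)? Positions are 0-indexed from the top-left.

The receptive field on the input at this output position is [7 7 10 / 5 1 12]. Elementwise product with the kernel and sum: 7·-1 + 7·2 + 10·1.

17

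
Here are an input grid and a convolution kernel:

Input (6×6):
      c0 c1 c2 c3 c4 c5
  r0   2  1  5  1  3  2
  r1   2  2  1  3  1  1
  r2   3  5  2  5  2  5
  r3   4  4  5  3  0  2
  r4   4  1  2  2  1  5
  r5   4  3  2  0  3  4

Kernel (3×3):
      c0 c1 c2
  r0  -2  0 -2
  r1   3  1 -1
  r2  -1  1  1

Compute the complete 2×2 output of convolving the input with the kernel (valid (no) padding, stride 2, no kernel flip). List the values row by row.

-3 -6
0 11

Output[0,0]: The receptive field on the input at this output position is [2 1 5 / 2 2 1 / 3 5 2]. Elementwise product with the kernel and sum: 2·-2 + 5·-2 + 2·3 + 2·1 + 1·-1 + 3·-1 + 5·1 + 2·1.
Output[0,1]: The receptive field on the input at this output position is [5 1 3 / 1 3 1 / 2 5 2]. Elementwise product with the kernel and sum: 5·-2 + 3·-2 + 1·3 + 3·1 + 1·-1 + 2·-1 + 5·1 + 2·1.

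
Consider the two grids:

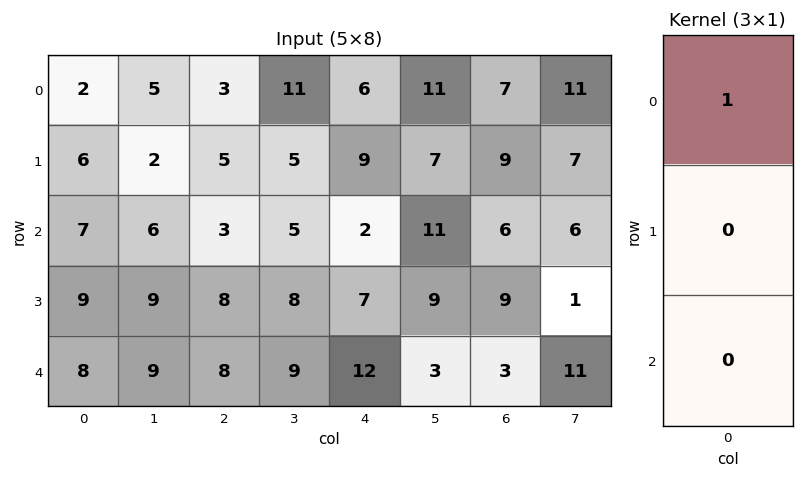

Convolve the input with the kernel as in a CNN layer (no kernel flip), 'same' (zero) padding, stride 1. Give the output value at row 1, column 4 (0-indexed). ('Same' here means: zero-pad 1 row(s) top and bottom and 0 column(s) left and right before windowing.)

The receptive field on the zero-padded input at this output position is [6 / 9 / 2]. Elementwise product with the kernel and sum: 6·1.

6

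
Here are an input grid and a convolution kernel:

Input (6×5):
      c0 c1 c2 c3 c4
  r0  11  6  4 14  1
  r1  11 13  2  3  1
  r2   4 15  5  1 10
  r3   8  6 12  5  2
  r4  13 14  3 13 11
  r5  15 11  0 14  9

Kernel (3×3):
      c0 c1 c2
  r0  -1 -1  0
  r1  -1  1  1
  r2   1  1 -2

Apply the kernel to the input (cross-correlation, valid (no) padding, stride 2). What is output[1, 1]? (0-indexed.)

-17

The receptive field on the input at this output position is [5 1 10 / 12 5 2 / 3 13 11]. Elementwise product with the kernel and sum: 5·-1 + 1·-1 + 12·-1 + 5·1 + 2·1 + 3·1 + 13·1 + 11·-2.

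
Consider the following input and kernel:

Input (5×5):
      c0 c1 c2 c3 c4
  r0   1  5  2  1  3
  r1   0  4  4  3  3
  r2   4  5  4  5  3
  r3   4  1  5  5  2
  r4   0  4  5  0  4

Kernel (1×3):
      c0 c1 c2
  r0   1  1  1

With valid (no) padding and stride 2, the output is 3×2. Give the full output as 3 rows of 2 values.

Output[0,0]: The receptive field on the input at this output position is [1 5 2]. Elementwise product with the kernel and sum: 1·1 + 5·1 + 2·1.

8 6
13 12
9 9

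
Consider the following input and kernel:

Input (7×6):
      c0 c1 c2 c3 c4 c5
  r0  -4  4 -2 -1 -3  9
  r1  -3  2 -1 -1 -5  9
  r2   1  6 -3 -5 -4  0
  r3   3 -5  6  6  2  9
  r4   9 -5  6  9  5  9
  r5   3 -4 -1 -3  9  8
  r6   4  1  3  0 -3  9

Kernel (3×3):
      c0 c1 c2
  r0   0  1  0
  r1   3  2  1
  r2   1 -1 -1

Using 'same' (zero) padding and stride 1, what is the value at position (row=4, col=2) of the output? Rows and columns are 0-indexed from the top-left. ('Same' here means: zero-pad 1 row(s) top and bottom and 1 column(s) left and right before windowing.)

The receptive field on the zero-padded input at this output position is [-5 6 6 / -5 6 9 / -4 -1 -3]. Elementwise product with the kernel and sum: 6·1 + -5·3 + 6·2 + 9·1 + -4·1 + -1·-1 + -3·-1.

12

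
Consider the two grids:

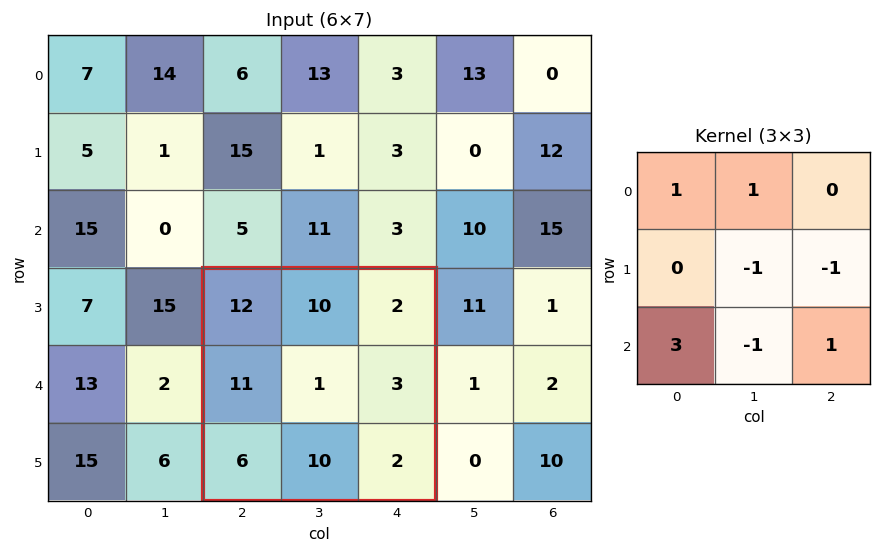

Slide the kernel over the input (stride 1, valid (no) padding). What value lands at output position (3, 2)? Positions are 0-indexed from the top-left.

The receptive field on the input at this output position is [12 10 2 / 11 1 3 / 6 10 2]. Elementwise product with the kernel and sum: 12·1 + 10·1 + 1·-1 + 3·-1 + 6·3 + 10·-1 + 2·1.

28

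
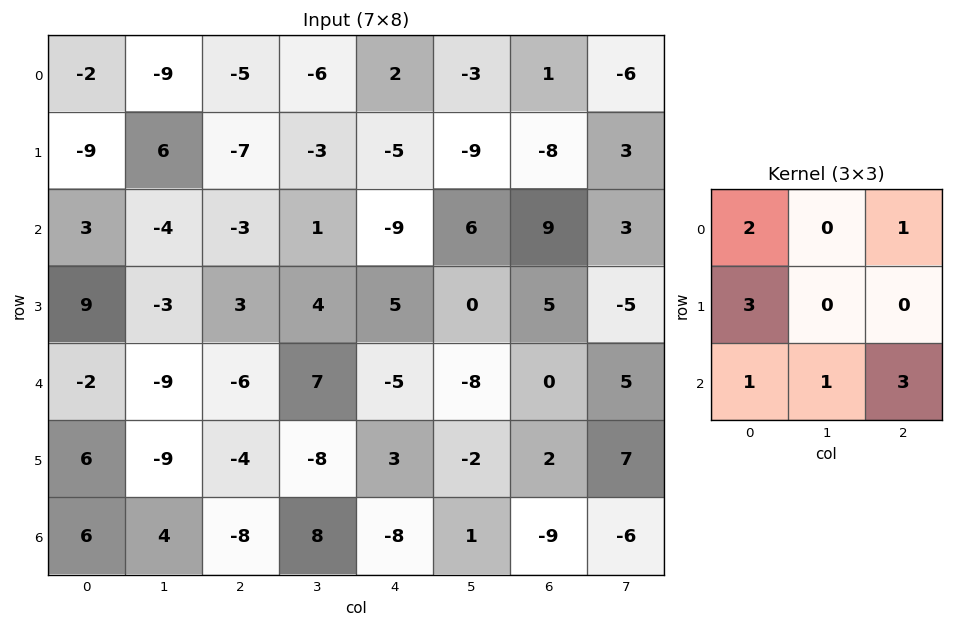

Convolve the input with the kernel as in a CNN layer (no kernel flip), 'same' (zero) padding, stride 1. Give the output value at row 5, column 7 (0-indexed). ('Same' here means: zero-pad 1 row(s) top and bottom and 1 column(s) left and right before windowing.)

-9

The receptive field on the zero-padded input at this output position is [0 5 0 / 2 7 0 / -9 -6 0]. Elementwise product with the kernel and sum: 0·2 + 0·1 + 2·3 + -9·1 + -6·1 + 0·3.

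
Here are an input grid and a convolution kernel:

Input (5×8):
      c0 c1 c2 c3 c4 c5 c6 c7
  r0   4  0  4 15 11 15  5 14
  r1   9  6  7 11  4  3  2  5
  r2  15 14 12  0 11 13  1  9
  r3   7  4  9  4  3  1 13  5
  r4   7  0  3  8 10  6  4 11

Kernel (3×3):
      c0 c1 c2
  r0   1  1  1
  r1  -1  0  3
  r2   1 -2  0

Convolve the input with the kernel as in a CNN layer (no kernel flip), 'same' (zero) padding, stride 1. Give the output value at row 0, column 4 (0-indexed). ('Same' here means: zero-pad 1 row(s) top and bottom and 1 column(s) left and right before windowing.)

33

The receptive field on the zero-padded input at this output position is [0 0 0 / 15 11 15 / 11 4 3]. Elementwise product with the kernel and sum: 0·1 + 0·1 + 0·1 + 15·-1 + 15·3 + 11·1 + 4·-2.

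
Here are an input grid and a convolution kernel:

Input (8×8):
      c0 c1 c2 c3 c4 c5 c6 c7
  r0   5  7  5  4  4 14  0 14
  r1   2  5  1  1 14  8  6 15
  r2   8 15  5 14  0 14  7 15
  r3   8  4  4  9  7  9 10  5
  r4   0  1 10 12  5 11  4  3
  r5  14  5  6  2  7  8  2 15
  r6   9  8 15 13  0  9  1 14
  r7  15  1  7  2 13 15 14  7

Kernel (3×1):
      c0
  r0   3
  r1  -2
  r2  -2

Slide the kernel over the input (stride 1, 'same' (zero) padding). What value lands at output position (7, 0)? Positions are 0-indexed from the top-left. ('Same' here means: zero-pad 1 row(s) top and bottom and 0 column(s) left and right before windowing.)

-3

The receptive field on the zero-padded input at this output position is [9 / 15 / 0]. Elementwise product with the kernel and sum: 9·3 + 15·-2 + 0·-2.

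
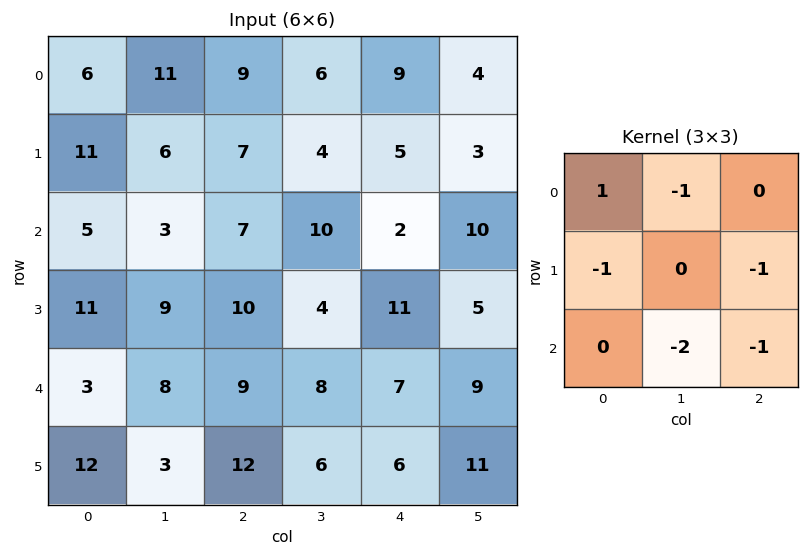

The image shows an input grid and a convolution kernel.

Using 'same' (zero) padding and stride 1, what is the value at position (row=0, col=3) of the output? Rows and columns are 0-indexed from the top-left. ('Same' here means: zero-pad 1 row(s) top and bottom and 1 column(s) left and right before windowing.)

The receptive field on the zero-padded input at this output position is [0 0 0 / 9 6 9 / 7 4 5]. Elementwise product with the kernel and sum: 0·1 + 0·-1 + 9·-1 + 9·-1 + 4·-2 + 5·-1.

-31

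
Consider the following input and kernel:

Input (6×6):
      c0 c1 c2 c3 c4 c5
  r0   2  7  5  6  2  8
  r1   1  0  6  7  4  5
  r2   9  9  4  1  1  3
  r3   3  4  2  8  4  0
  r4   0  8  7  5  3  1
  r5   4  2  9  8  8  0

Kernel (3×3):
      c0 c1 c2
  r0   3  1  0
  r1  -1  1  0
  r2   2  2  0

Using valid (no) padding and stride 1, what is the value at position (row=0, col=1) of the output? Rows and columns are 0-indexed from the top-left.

58

The receptive field on the input at this output position is [7 5 6 / 0 6 7 / 9 4 1]. Elementwise product with the kernel and sum: 7·3 + 5·1 + 0·-1 + 6·1 + 9·2 + 4·2.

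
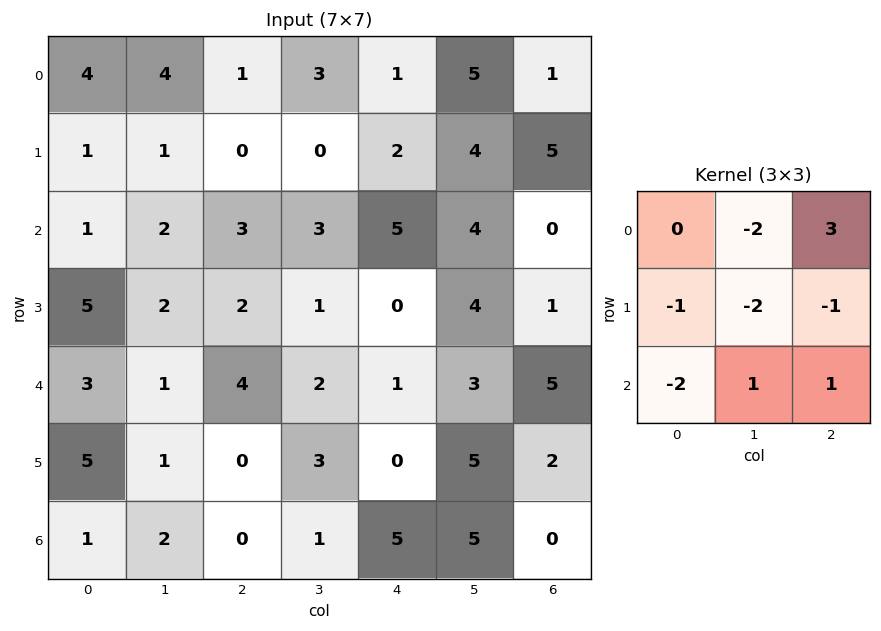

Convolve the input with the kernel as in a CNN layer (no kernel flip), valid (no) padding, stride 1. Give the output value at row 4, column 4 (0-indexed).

The receptive field on the input at this output position is [1 3 5 / 0 5 2 / 5 5 0]. Elementwise product with the kernel and sum: 3·-2 + 5·3 + 0·-1 + 5·-2 + 2·-1 + 5·-2 + 5·1 + 0·1.

-8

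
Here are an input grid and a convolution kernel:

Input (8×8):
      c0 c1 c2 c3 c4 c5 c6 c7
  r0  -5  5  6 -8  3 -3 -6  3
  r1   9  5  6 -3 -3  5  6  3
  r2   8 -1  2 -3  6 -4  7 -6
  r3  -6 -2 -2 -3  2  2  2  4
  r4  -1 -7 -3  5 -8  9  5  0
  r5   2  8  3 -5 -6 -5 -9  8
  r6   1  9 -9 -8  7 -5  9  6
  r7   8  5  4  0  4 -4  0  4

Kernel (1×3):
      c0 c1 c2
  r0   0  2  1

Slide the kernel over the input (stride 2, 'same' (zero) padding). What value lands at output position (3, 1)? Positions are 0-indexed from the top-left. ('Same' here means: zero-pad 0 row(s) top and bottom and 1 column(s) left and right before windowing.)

-26

The receptive field on the zero-padded input at this output position is [9 -9 -8]. Elementwise product with the kernel and sum: -9·2 + -8·1.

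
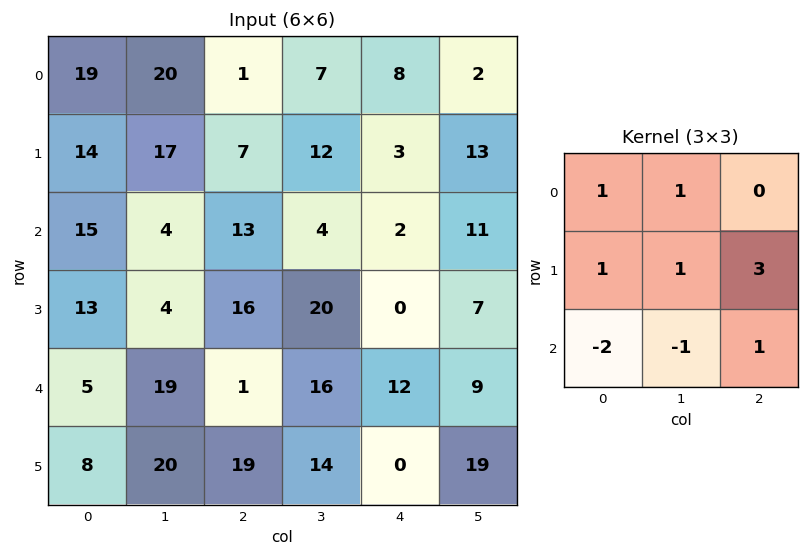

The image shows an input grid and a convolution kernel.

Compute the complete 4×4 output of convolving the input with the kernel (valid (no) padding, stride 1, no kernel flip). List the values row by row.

Output[0,0]: The receptive field on the input at this output position is [19 20 1 / 14 17 7 / 15 4 13]. Elementwise product with the kernel and sum: 19·1 + 20·1 + 14·1 + 17·1 + 7·3 + 15·-2 + 4·-1 + 13·1.

70 64 8 70
75 49 -10 21
56 74 47 12
27 43 37 66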